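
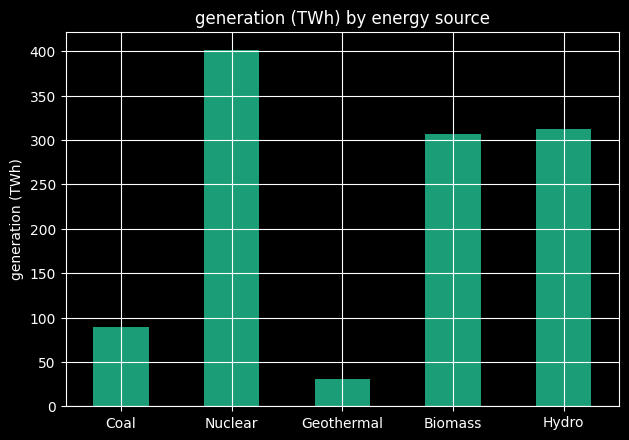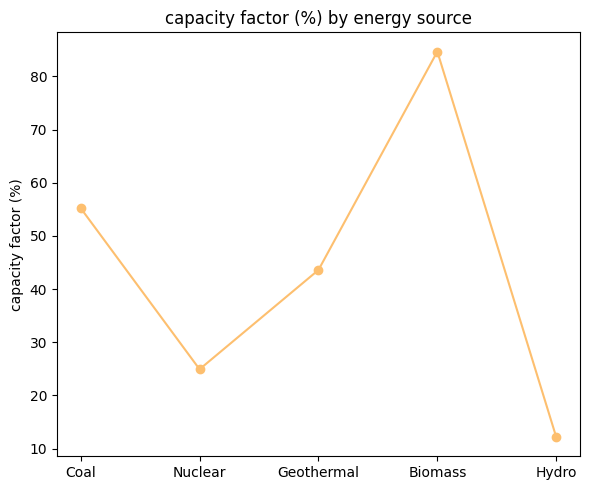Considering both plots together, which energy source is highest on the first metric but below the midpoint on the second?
Chart 2 median capacity factor (%) ≈ 40; below-median energy sources: Nuclear, Hydro. Among those, Nuclear has the highest generation (TWh) (≈ 400).

Nuclear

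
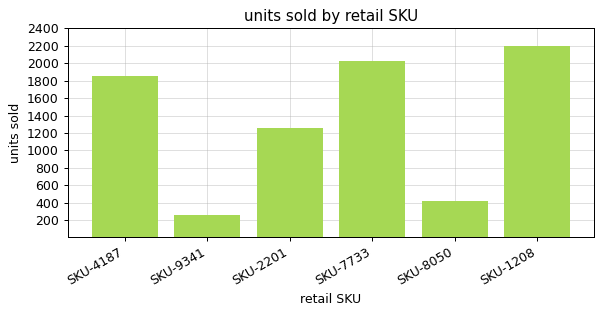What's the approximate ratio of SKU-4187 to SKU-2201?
SKU-4187 ≈ 1800, SKU-2201 ≈ 1200; 1800/1200 ≈ 1.5.

≈ 1.5×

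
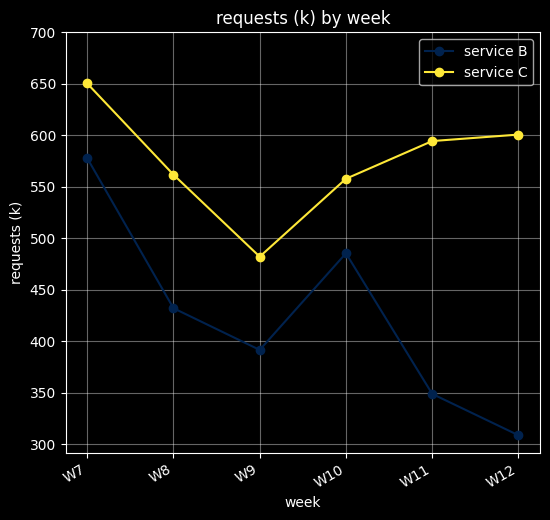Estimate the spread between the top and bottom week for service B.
≈ 300

Max W7 ≈ 600, min W12 ≈ 300; range ≈ 300.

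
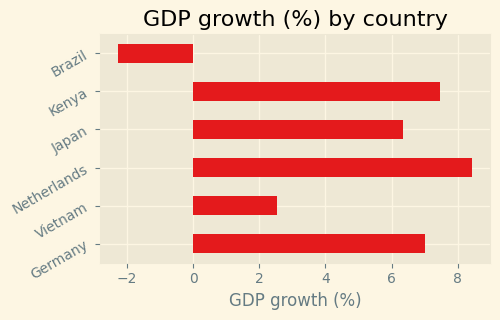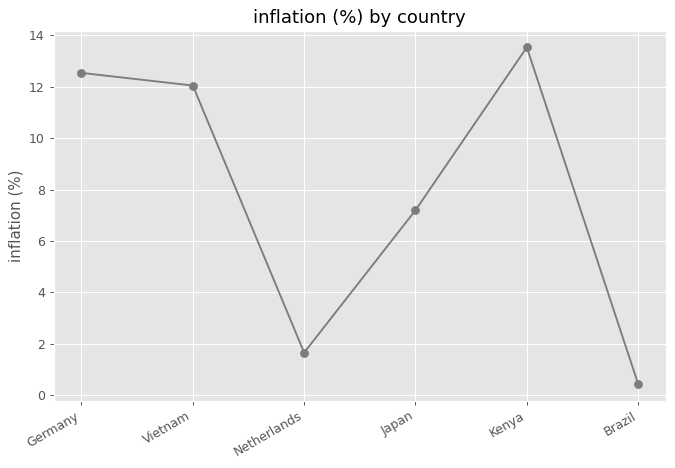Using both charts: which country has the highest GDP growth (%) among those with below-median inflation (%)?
Netherlands

Chart 2 median inflation (%) ≈ 10; below-median countries: Netherlands, Japan, Brazil. Among those, Netherlands has the highest GDP growth (%) (≈ 8).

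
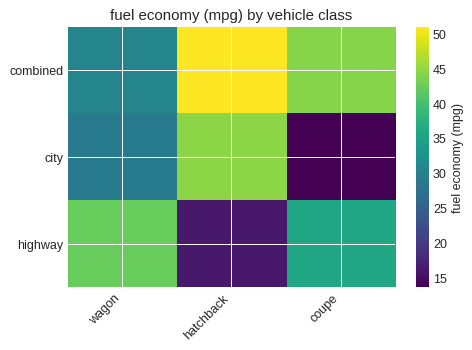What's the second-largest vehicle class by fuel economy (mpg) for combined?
coupe

Top 3 for combined: hatchback ≈ 50, coupe ≈ 45, wagon ≈ 30.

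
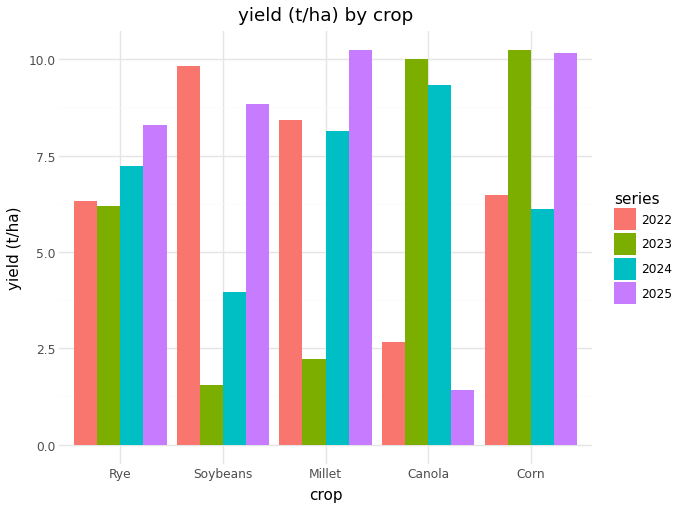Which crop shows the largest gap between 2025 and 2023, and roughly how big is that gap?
Canola, ≈ 9 t/ha

Canola: 2025 ≈ 1, 2023 ≈ 10 → gap ≈ 9. Next-largest (Millet) is only ≈ 8.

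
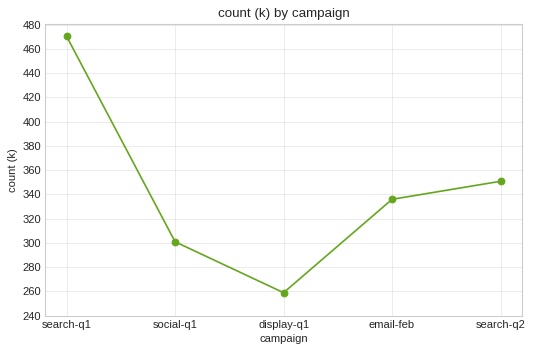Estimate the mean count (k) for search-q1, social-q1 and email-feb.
≈ 373

(480 + 300 + 340) / 3 ≈ 373.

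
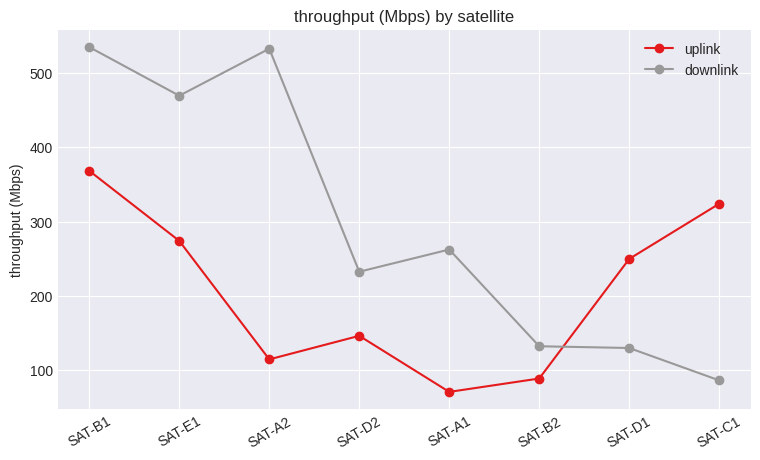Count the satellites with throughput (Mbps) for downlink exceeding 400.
Above 400: SAT-B1, SAT-E1, SAT-A2.

3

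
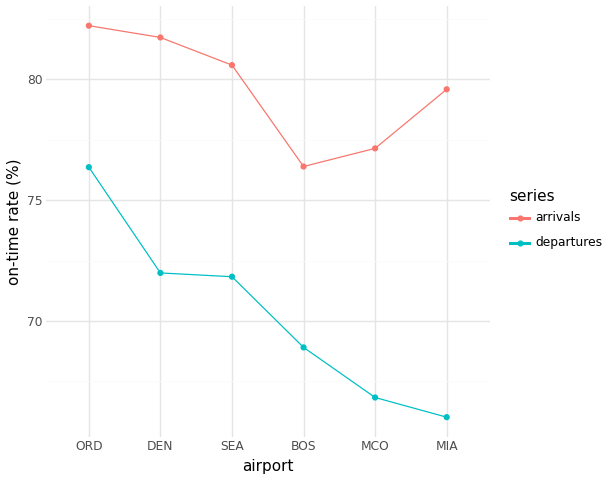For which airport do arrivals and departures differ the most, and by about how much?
MIA, ≈ 14 %

MIA: arrivals ≈ 80, departures ≈ 66 → gap ≈ 14. Next-largest (MCO) is only ≈ 12.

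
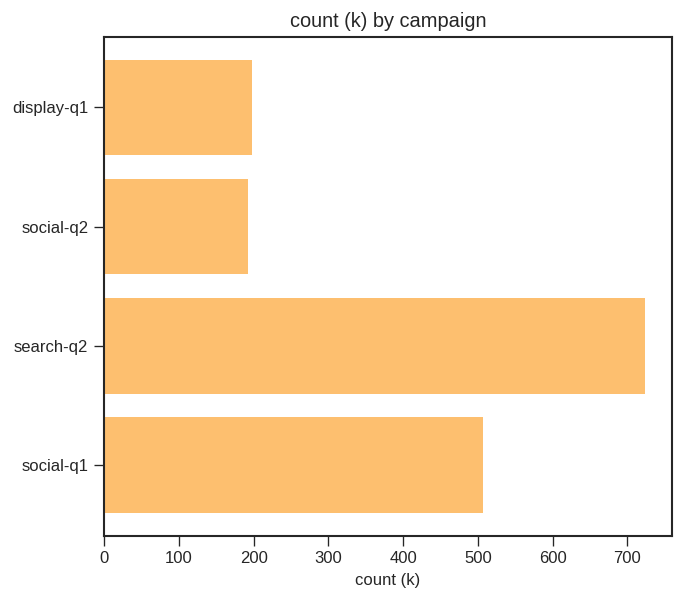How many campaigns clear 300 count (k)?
Above 300: search-q2, social-q1.

2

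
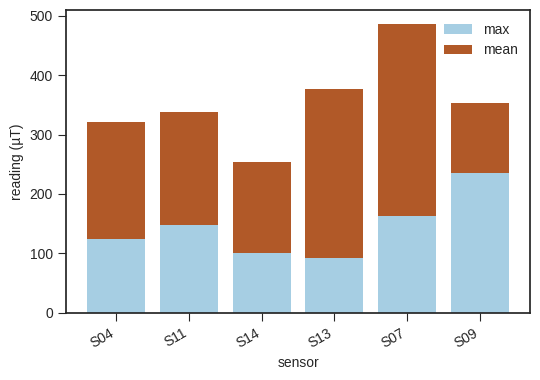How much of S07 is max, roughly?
≈ 150

max top ≈ 150, bottom ≈ 0; segment ≈ 150.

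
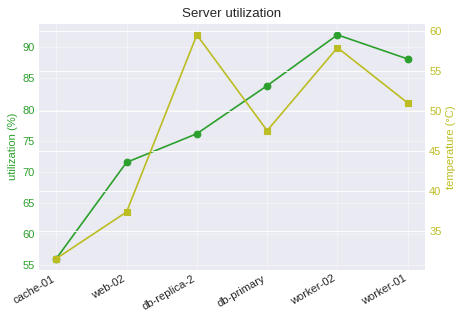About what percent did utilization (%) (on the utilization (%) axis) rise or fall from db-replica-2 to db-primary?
db-replica-2 ≈ 75, db-primary ≈ 85; (85 − 75) / 75 ≈ +13.3%.

≈ +13.3%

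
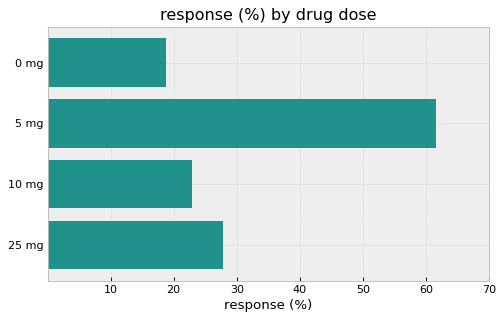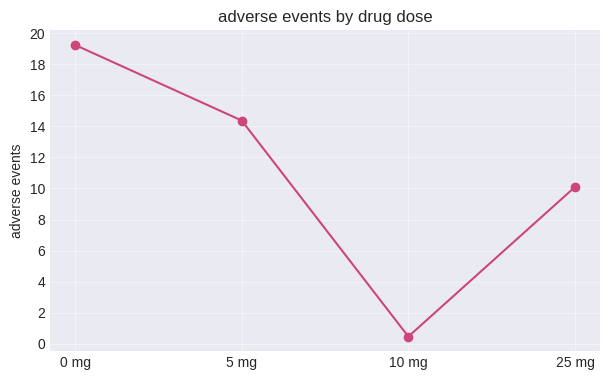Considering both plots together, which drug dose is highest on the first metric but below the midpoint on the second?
25 mg

Chart 2 median adverse events ≈ 12; below-median drug doses: 10 mg, 25 mg. Among those, 25 mg has the highest response (%) (≈ 30).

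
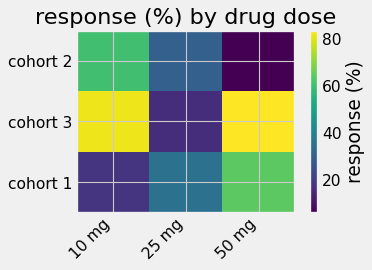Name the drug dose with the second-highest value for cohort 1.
Top 3 for cohort 1: 50 mg ≈ 60, 25 mg ≈ 30, 10 mg ≈ 20.

25 mg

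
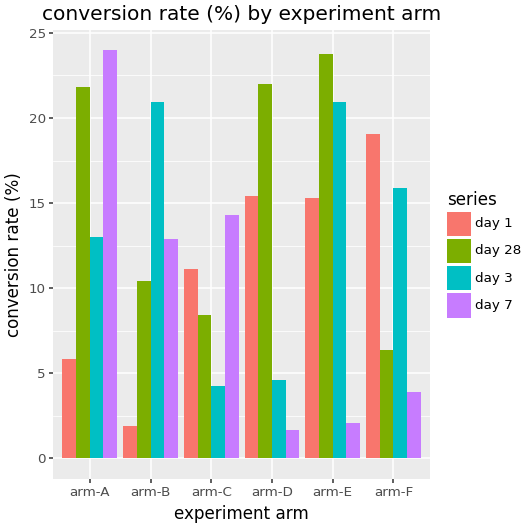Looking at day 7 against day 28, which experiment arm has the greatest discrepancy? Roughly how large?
arm-E: day 7 ≈ 2, day 28 ≈ 24 → gap ≈ 22. Next-largest (arm-D) is only ≈ 20.

arm-E, ≈ 22 %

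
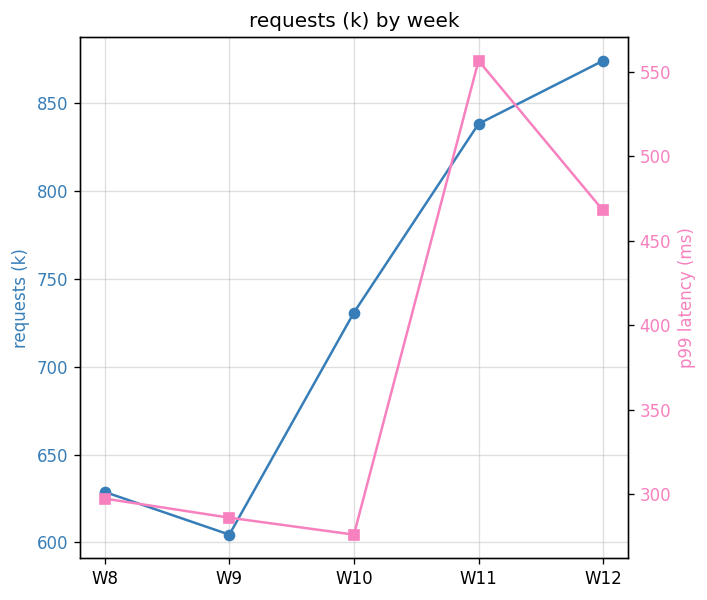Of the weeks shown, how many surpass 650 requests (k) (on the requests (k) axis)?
Above 650: W10, W11, W12.

3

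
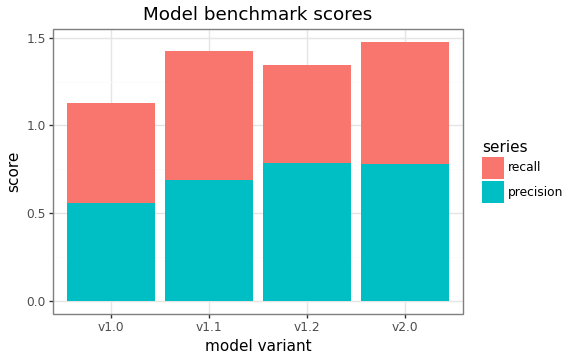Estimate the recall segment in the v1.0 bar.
recall top ≈ 1.2, bottom ≈ 0.6; segment ≈ 0.6.

≈ 0.6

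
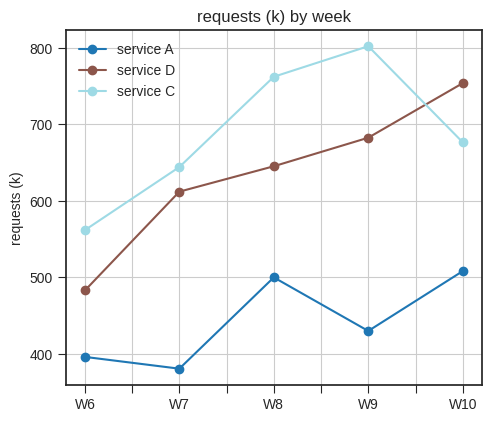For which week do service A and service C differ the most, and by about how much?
W9, ≈ 350 k

W9: service A ≈ 450, service C ≈ 800 → gap ≈ 350. Next-largest (W7) is only ≈ 250.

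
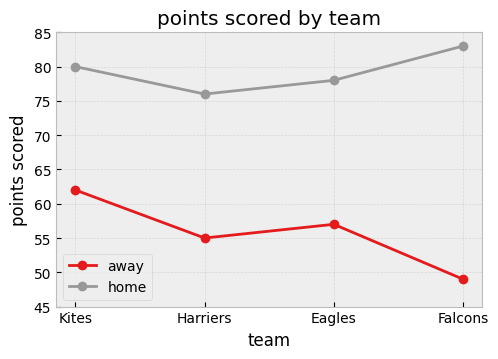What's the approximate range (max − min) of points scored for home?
Max Falcons ≈ 85, min Harriers ≈ 75; range ≈ 10.

≈ 10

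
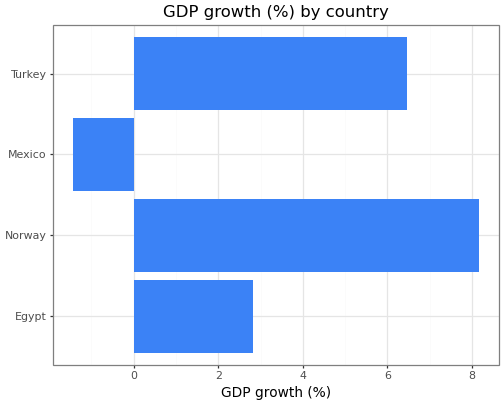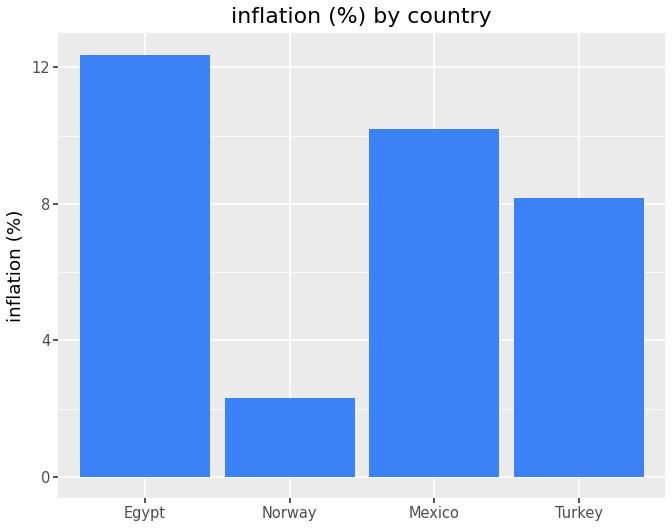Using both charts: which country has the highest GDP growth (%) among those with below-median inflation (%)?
Chart 2 median inflation (%) ≈ 10; below-median countries: Norway, Turkey. Among those, Norway has the highest GDP growth (%) (≈ 8).

Norway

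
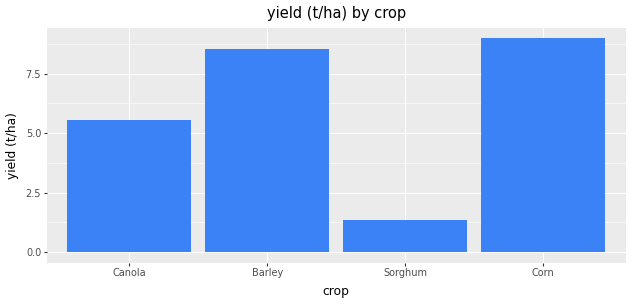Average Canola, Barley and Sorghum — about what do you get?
≈ 5

(6 + 9 + 1) / 3 ≈ 5.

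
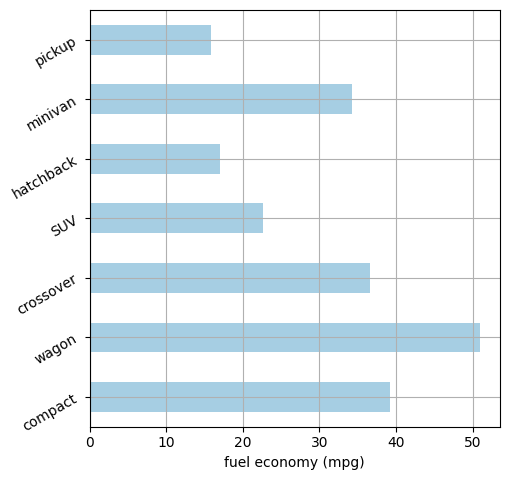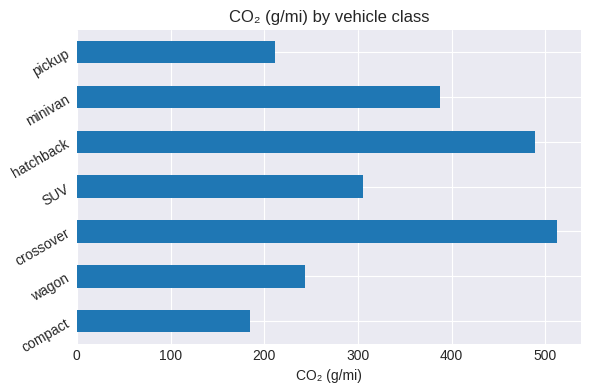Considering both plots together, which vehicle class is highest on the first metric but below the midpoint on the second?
wagon

Chart 2 median CO₂ (g/mi) ≈ 300; below-median vehicle classes: compact, wagon, pickup. Among those, wagon has the highest fuel economy (mpg) (≈ 50).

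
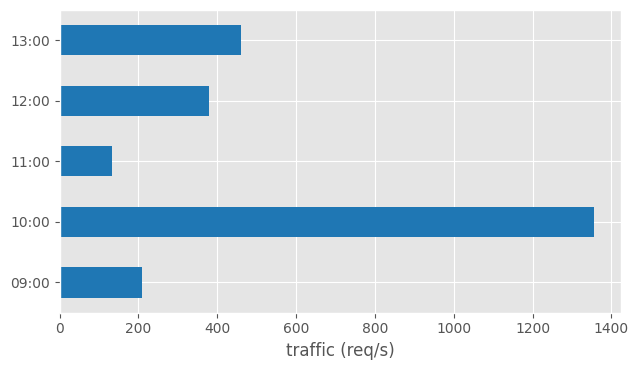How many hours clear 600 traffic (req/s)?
Above 600: 10:00.

1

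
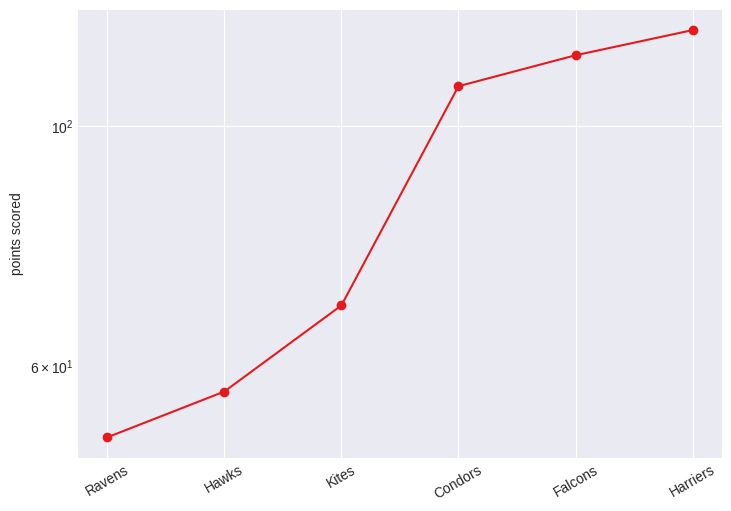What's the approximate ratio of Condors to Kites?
≈ 1.57×

Condors ≈ 110, Kites ≈ 70; 110/70 ≈ 1.57.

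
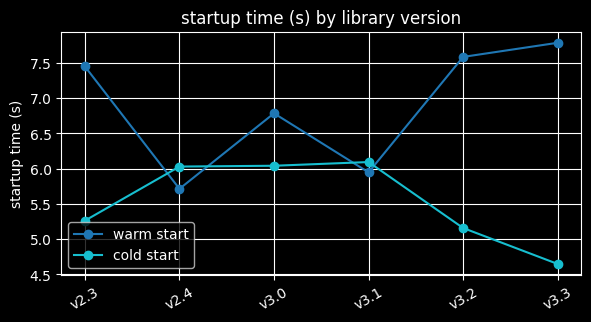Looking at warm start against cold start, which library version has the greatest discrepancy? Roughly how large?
v3.3, ≈ 3.5 s

v3.3: warm start ≈ 8.0, cold start ≈ 4.5 → gap ≈ 3.5. Next-largest (v3.2) is only ≈ 2.5.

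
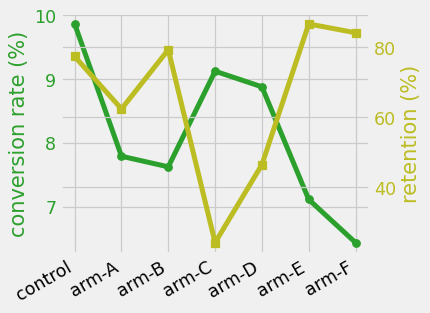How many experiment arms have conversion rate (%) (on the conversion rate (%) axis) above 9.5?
Above 9.5: control.

1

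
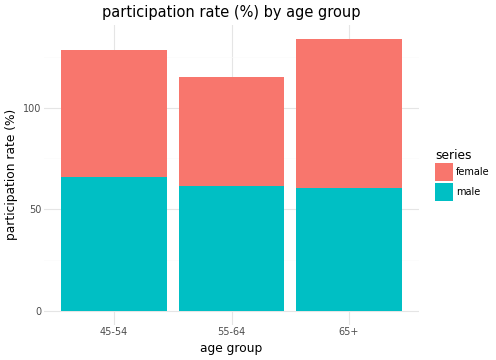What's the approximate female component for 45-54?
female top ≈ 120, bottom ≈ 60; segment ≈ 60.

≈ 60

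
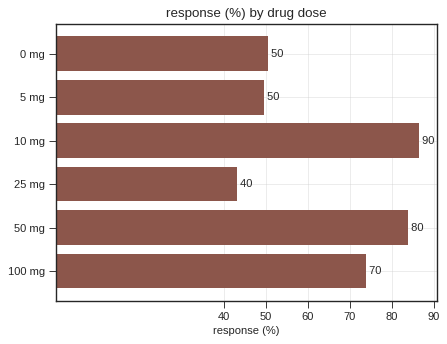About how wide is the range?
Max 10 mg ≈ 90, min 25 mg ≈ 40; range ≈ 50.

≈ 50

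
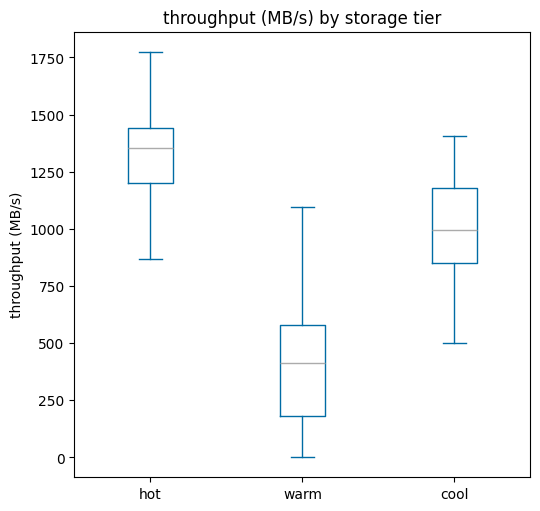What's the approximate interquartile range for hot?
≈ 200

Q3 ≈ 1400, Q1 ≈ 1200; IQR ≈ 200.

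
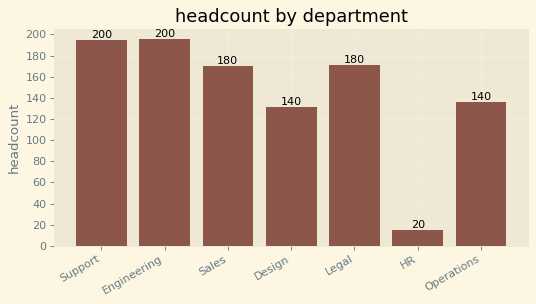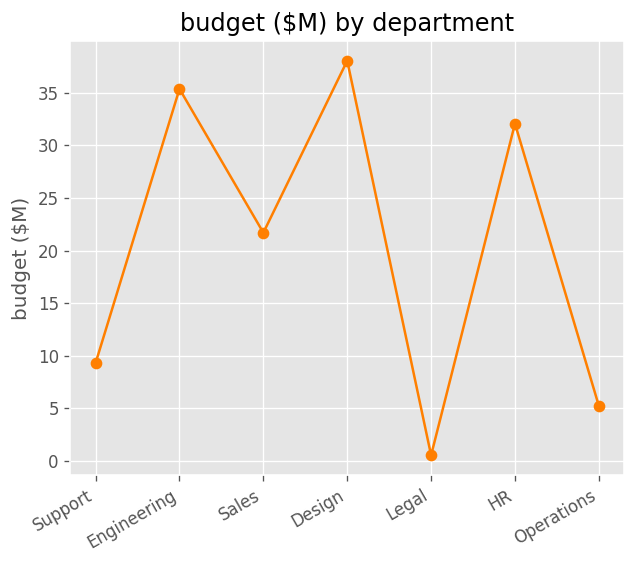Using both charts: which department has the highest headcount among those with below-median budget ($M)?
Support

Chart 2 median budget ($M) ≈ 20; below-median departments: Support, Legal, Operations. Among those, Support has the highest headcount (≈ 200).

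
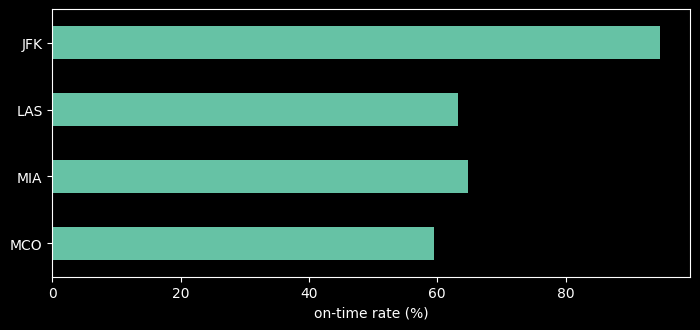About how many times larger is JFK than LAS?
≈ 1.5×

JFK ≈ 90, LAS ≈ 60; 90/60 ≈ 1.5.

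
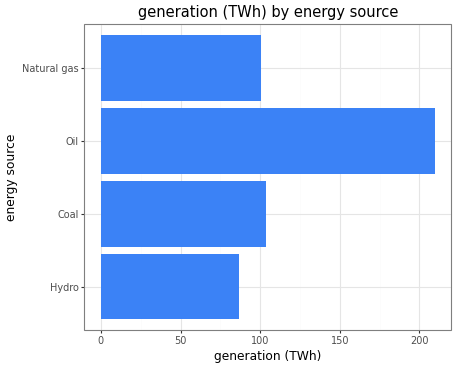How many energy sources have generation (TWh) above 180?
Above 180: Oil.

1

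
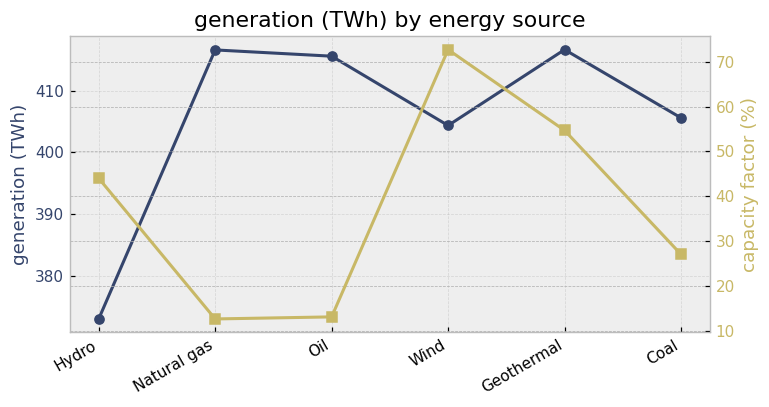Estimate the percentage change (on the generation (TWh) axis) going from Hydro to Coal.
≈ +8%

Hydro ≈ 375, Coal ≈ 405; (405 − 375) / 375 ≈ +8%.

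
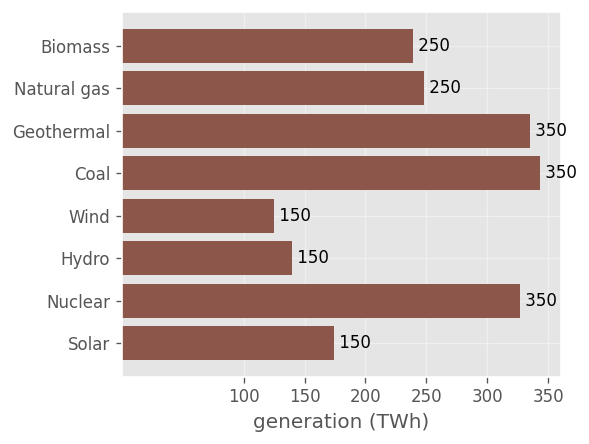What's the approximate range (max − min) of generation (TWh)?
≈ 200

Max Coal ≈ 350, min Wind ≈ 150; range ≈ 200.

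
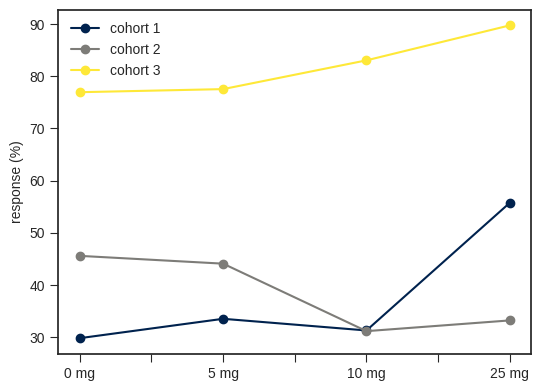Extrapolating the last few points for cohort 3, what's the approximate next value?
Last three: 80, 85, 90 → slope ≈ 5/step → next ≈ 95.

≈ 95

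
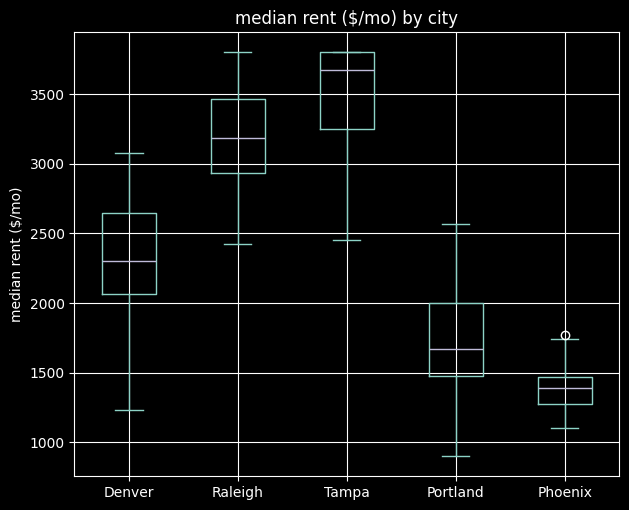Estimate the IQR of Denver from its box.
≈ 600

Q3 ≈ 2600, Q1 ≈ 2000; IQR ≈ 600.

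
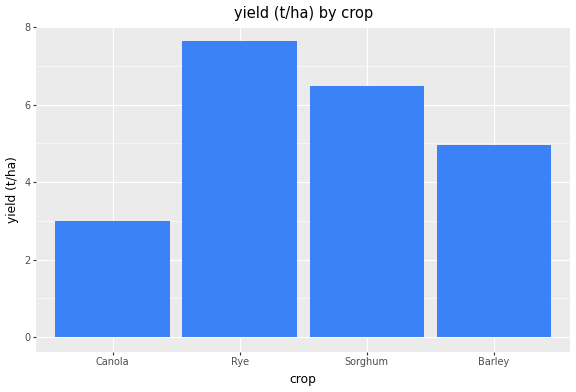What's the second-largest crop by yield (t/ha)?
Sorghum

Top 3: Rye ≈ 8, Sorghum ≈ 6, Barley ≈ 5.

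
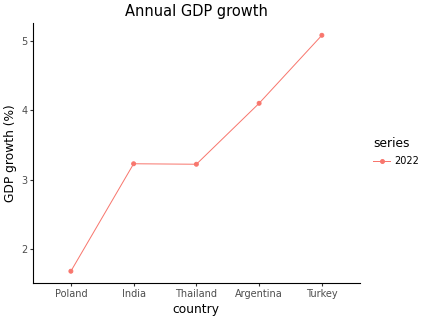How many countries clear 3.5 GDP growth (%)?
2

Above 3.5: Argentina, Turkey.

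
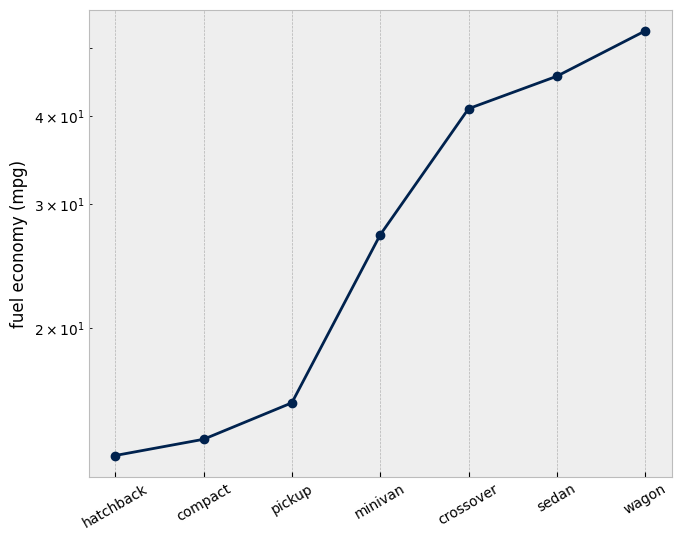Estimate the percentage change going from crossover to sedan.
crossover ≈ 40, sedan ≈ 45; (45 − 40) / 40 ≈ +12.5%.

≈ +12.5%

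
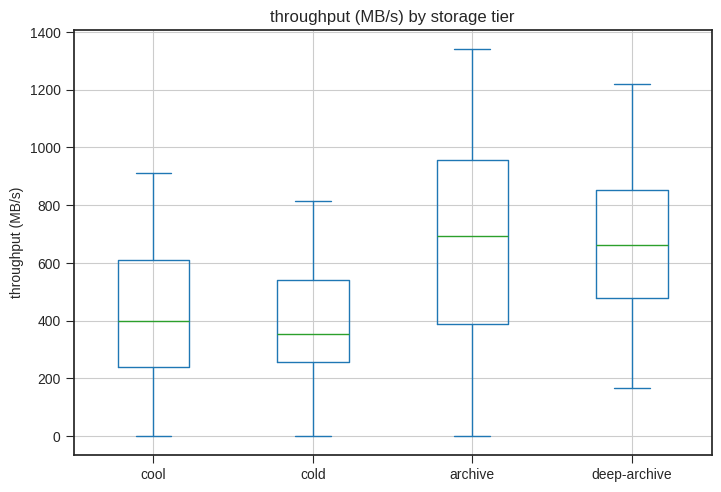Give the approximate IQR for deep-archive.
Q3 ≈ 850, Q1 ≈ 500; IQR ≈ 350.

≈ 350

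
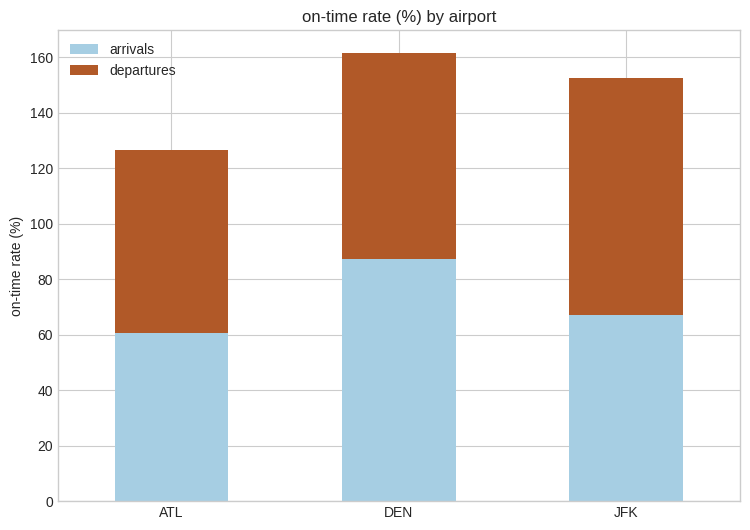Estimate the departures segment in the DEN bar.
departures top ≈ 160, bottom ≈ 80; segment ≈ 80.

≈ 80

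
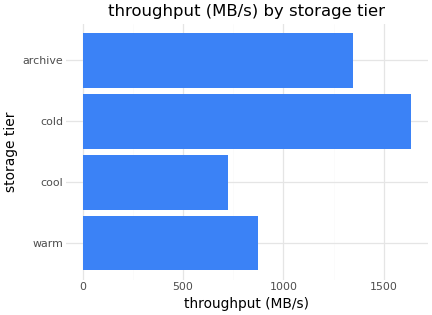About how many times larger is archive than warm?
≈ 1.75×

archive ≈ 1400, warm ≈ 800; 1400/800 ≈ 1.75.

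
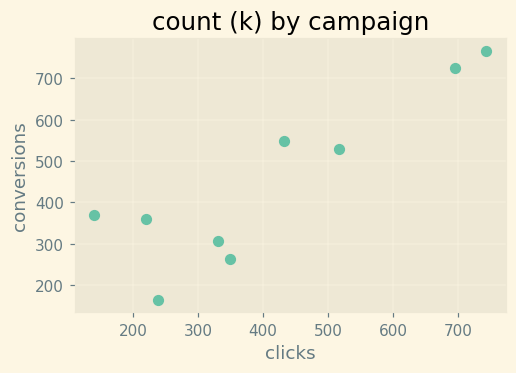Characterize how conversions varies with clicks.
Points are positively correlated; strong (|r| ≈ 0.9).

positive, strong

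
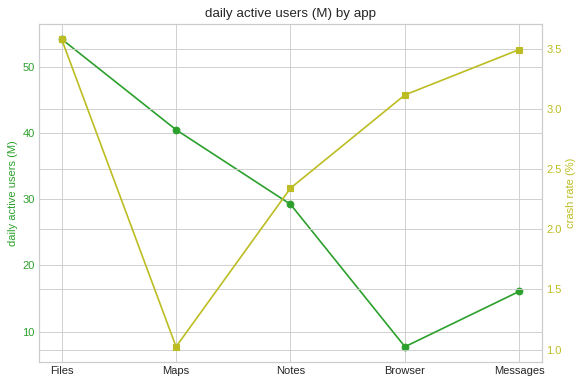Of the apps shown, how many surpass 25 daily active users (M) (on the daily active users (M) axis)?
Above 25: Files, Maps, Notes.

3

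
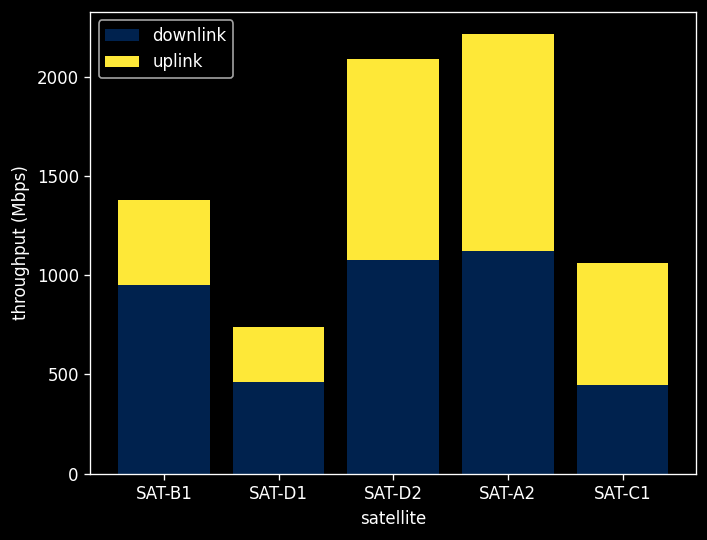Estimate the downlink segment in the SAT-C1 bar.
downlink top ≈ 400, bottom ≈ 0; segment ≈ 400.

≈ 400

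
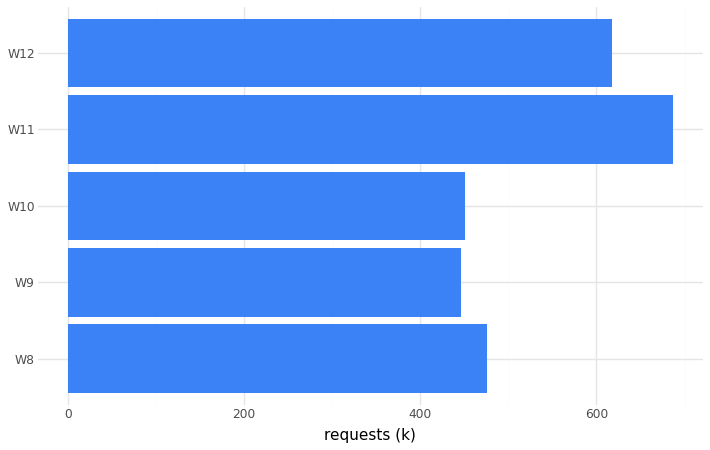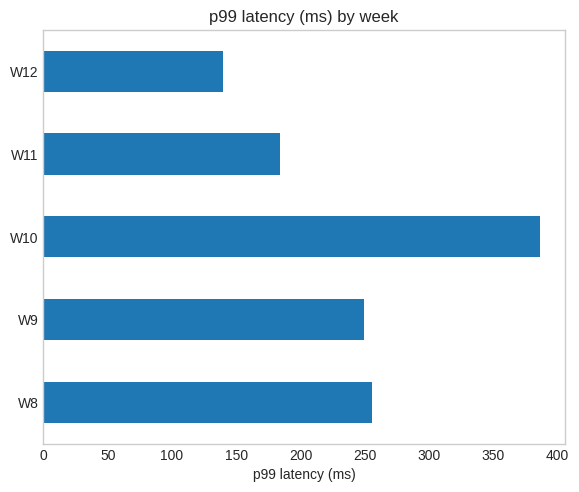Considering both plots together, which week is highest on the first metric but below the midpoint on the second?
W11

Chart 2 median p99 latency (ms) ≈ 250; below-median weeks: W11, W12. Among those, W11 has the highest requests (k) (≈ 700).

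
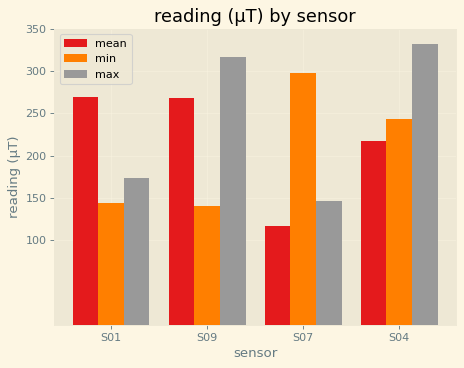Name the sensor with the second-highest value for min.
S04

Top 3 for min: S07 ≈ 300, S04 ≈ 250, S01 ≈ 150.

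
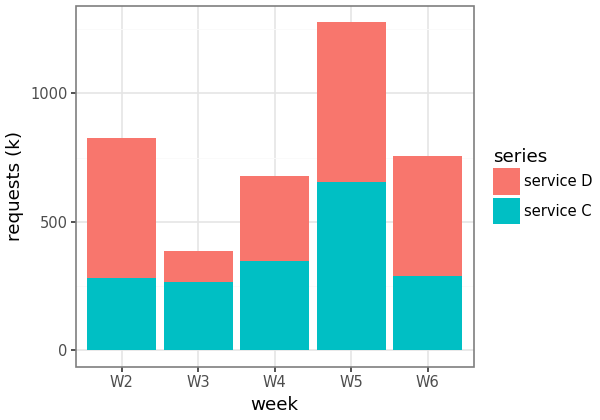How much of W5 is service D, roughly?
service D top ≈ 1200, bottom ≈ 600; segment ≈ 600.

≈ 600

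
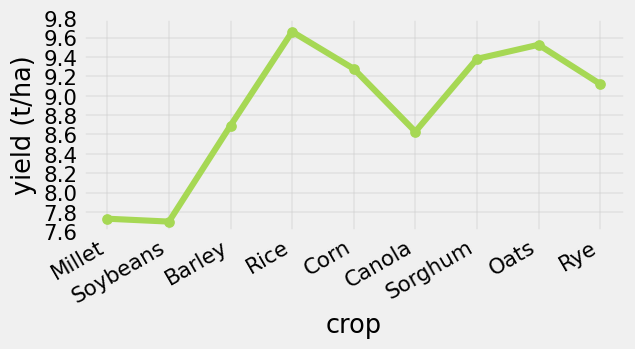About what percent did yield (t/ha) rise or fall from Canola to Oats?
≈ +11.6%

Canola ≈ 8.6, Oats ≈ 9.6; (9.6 − 8.6) / 8.6 ≈ +11.6%.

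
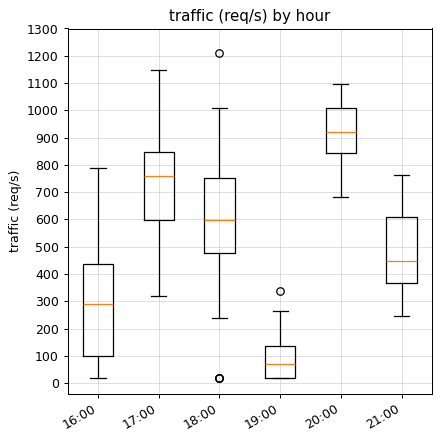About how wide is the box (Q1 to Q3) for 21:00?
Q3 ≈ 600, Q1 ≈ 400; IQR ≈ 200.

≈ 200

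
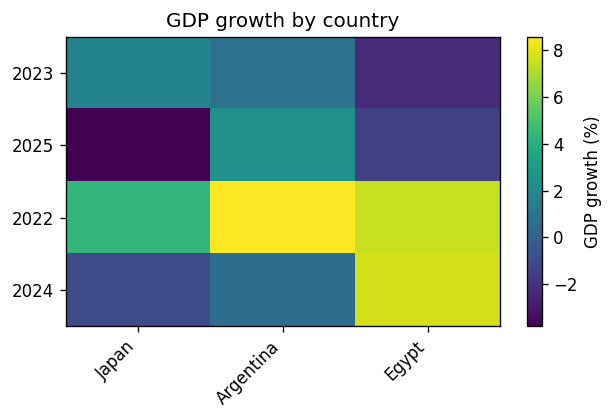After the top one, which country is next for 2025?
Top 3 for 2025: Argentina ≈ 2, Egypt ≈ -2, Japan ≈ -4.

Egypt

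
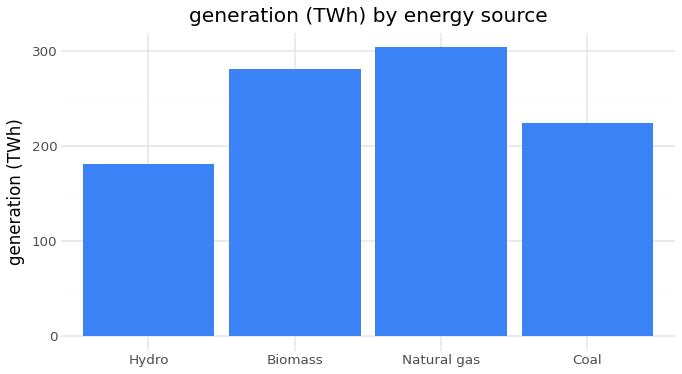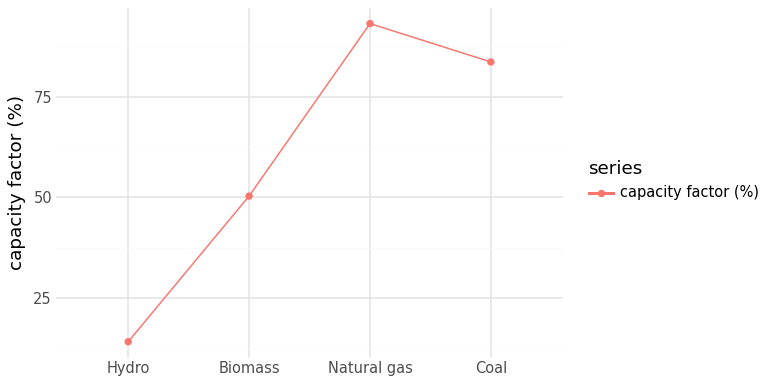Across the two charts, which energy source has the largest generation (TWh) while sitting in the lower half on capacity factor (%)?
Biomass

Chart 2 median capacity factor (%) ≈ 70; below-median energy sources: Hydro, Biomass. Among those, Biomass has the highest generation (TWh) (≈ 300).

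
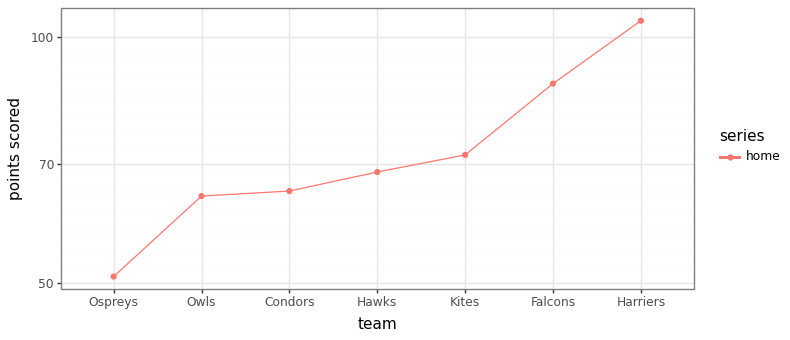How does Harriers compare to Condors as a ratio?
≈ 1.62×

Harriers ≈ 105, Condors ≈ 65; 105/65 ≈ 1.62.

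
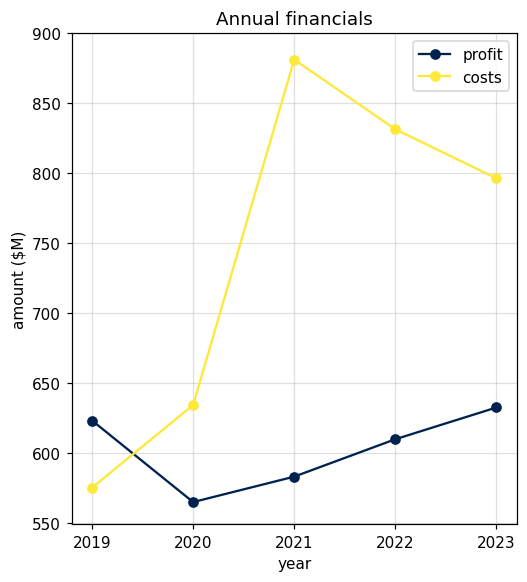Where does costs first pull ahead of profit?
2020

2019: costs ≈ 600 vs profit ≈ 600 (not yet); 2020: costs ≈ 650 vs profit ≈ 550 (first crossover).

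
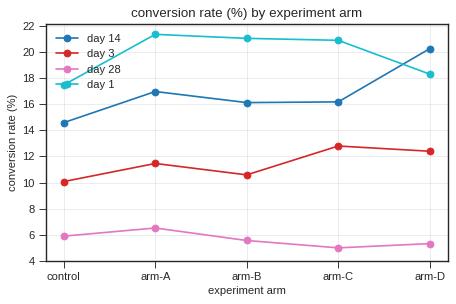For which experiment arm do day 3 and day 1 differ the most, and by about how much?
arm-B: day 3 ≈ 10, day 1 ≈ 22 → gap ≈ 12. Next-largest (arm-A) is only ≈ 10.

arm-B, ≈ 12 %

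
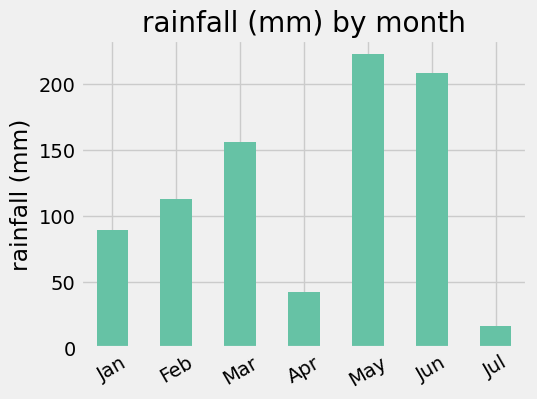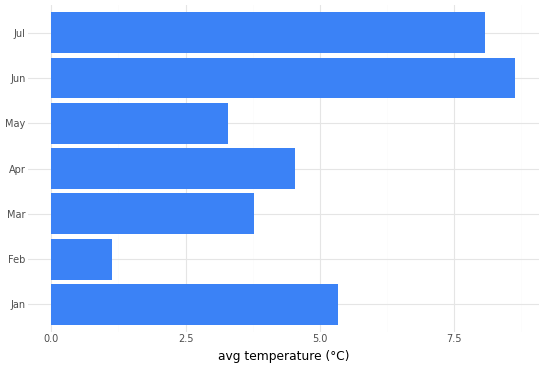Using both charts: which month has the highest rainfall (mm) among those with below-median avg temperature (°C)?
May

Chart 2 median avg temperature (°C) ≈ 5; below-median months: Feb, Mar, May. Among those, May has the highest rainfall (mm) (≈ 225).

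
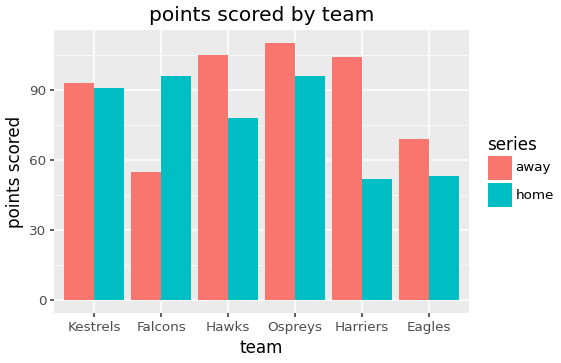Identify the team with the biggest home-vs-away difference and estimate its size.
Harriers, ≈ 50

Harriers: home ≈ 50, away ≈ 100 → gap ≈ 50. Next-largest (Falcons) is only ≈ 40.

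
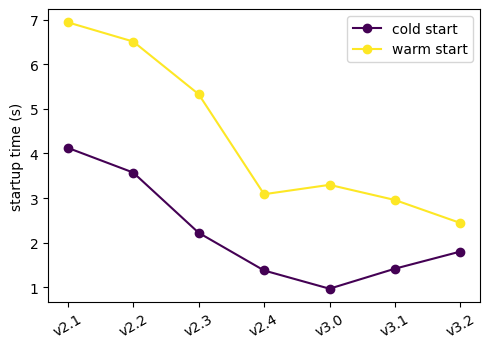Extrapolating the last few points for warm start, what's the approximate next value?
≈ 2

Last three: 3.5, 3.0, 2.5 → slope ≈ -0.5/step → next ≈ 2.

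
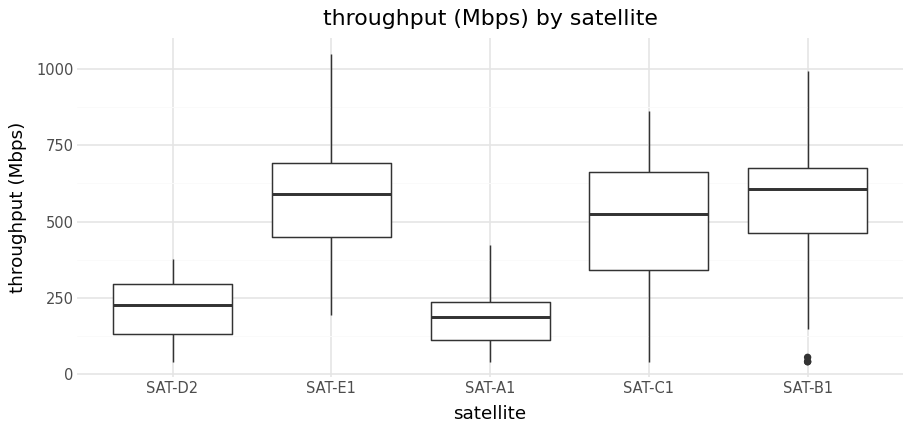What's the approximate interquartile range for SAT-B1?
≈ 250

Q3 ≈ 700, Q1 ≈ 450; IQR ≈ 250.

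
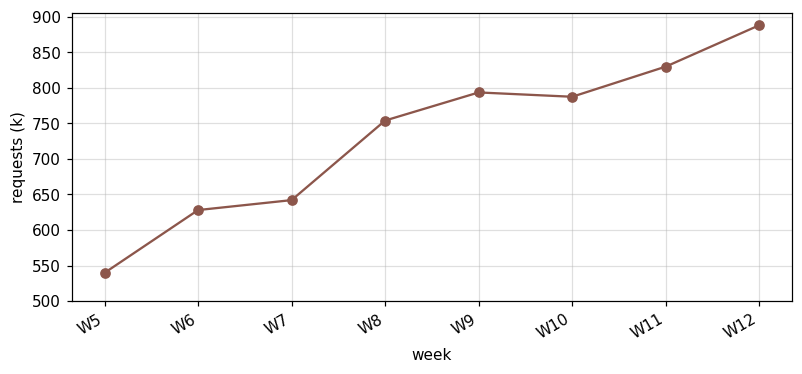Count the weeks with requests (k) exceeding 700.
5

Above 700: W8, W9, W10, W11, W12.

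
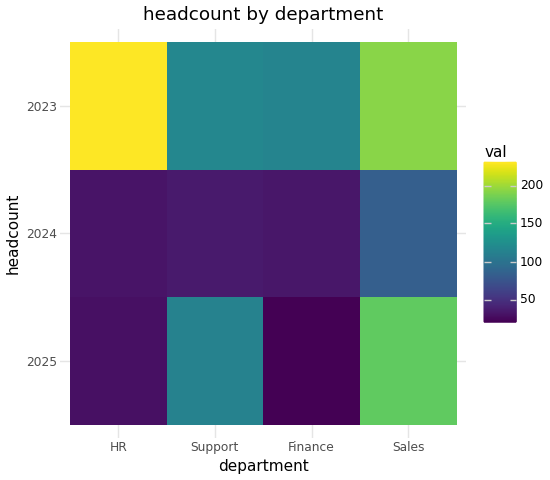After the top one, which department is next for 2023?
Top 3 for 2023: HR ≈ 240, Sales ≈ 200, Support ≈ 120.

Sales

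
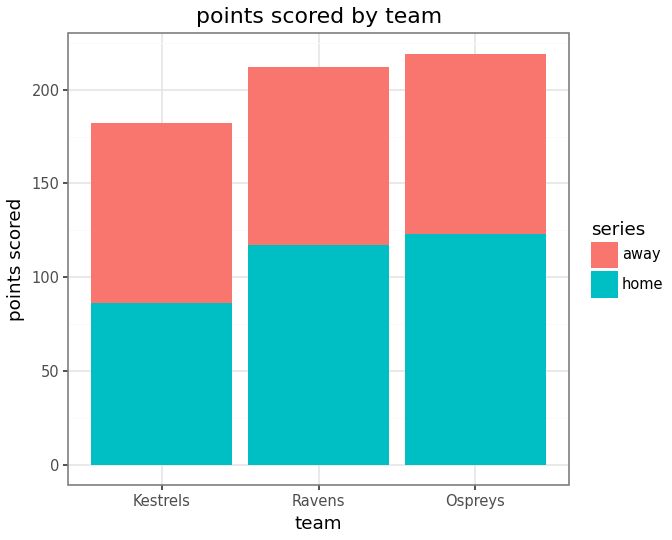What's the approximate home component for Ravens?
≈ 120

home top ≈ 120, bottom ≈ 0; segment ≈ 120.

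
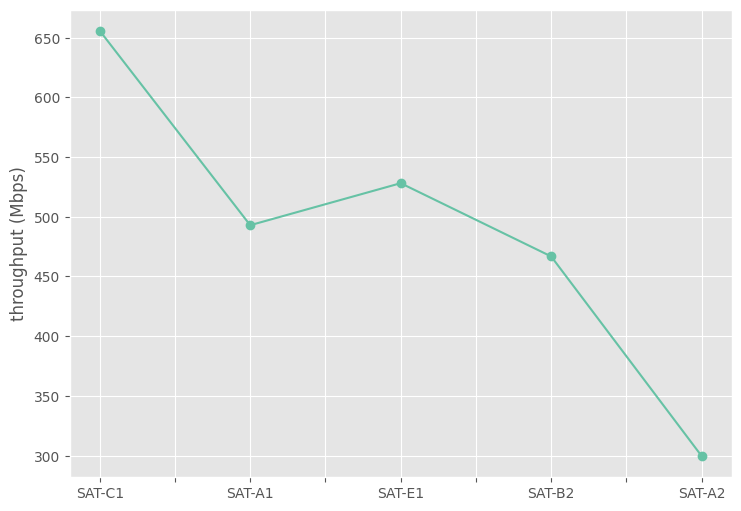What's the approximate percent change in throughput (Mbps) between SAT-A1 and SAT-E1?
≈ +10%

SAT-A1 ≈ 500, SAT-E1 ≈ 550; (550 − 500) / 500 ≈ +10%.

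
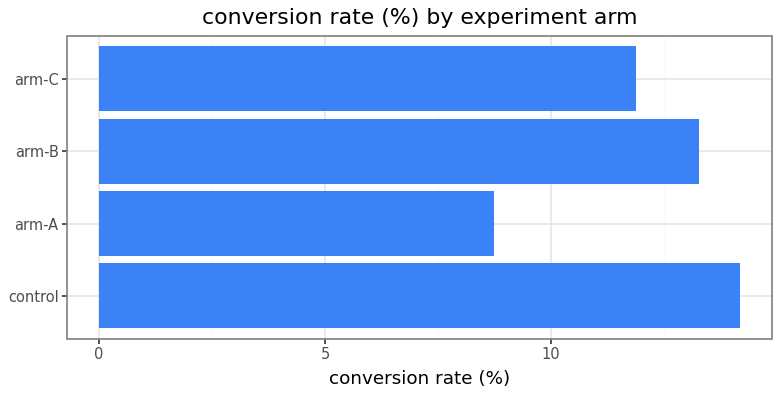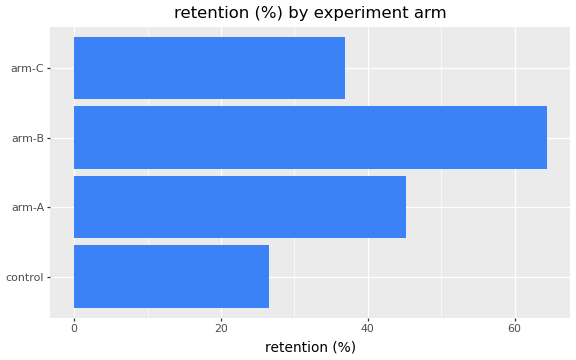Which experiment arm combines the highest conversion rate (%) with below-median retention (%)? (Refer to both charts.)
control

Chart 2 median retention (%) ≈ 40; below-median experiment arms: control, arm-C. Among those, control has the highest conversion rate (%) (≈ 14).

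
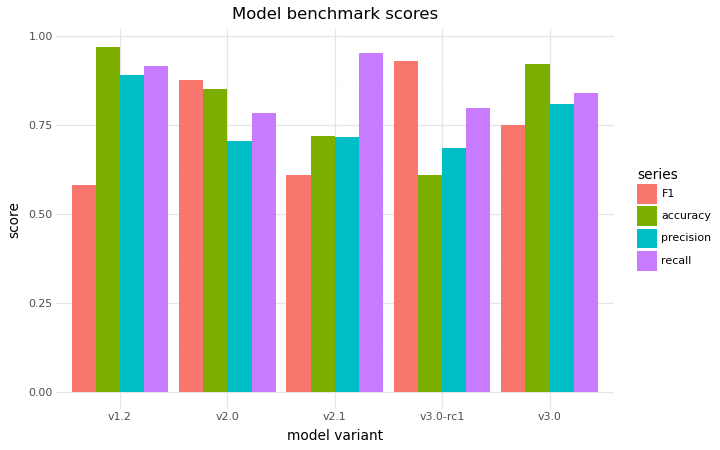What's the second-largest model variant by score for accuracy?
Top 3 for accuracy: v1.2 ≈ 1.0, v3.0 ≈ 0.9, v2.0 ≈ 0.8.

v3.0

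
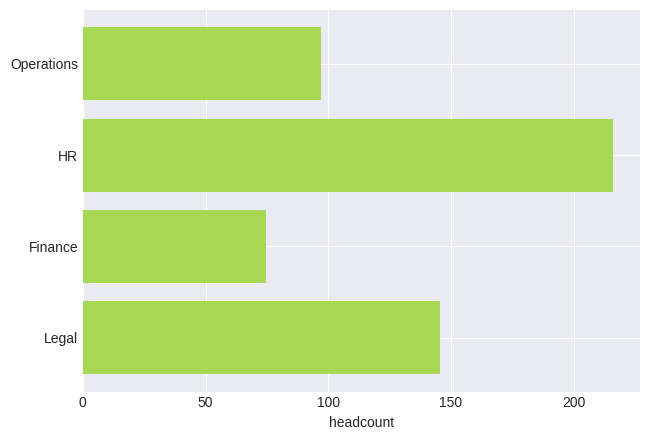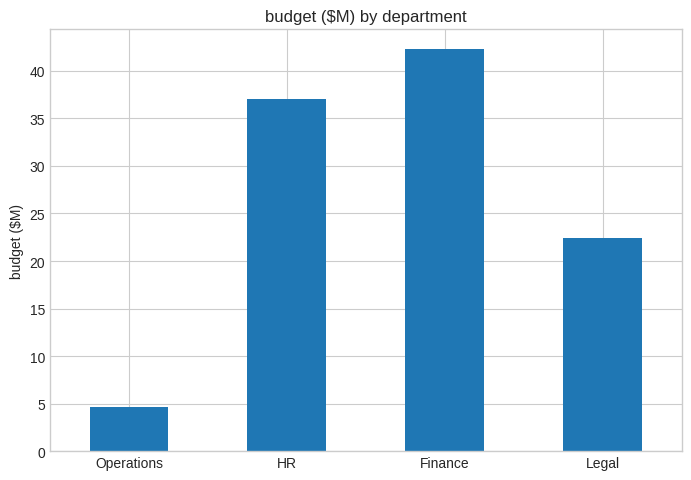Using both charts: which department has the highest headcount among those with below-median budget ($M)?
Legal

Chart 2 median budget ($M) ≈ 30; below-median departments: Operations, Legal. Among those, Legal has the highest headcount (≈ 140).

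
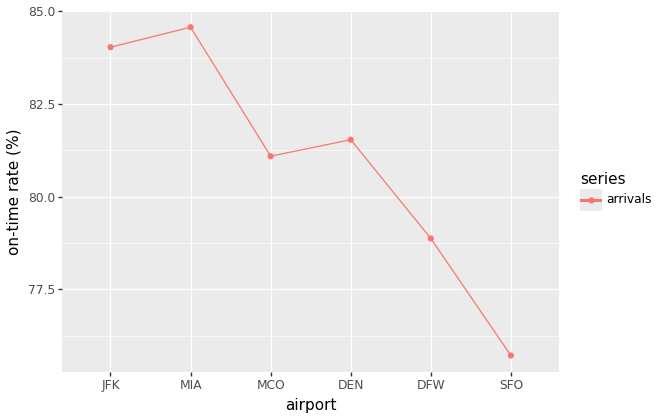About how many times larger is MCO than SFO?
MCO ≈ 81, SFO ≈ 76; 81/76 ≈ 1.07.

≈ 1.07×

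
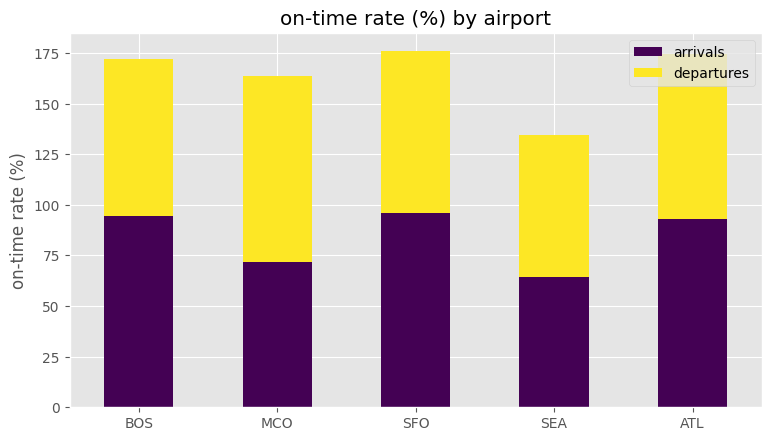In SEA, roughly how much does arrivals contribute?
≈ 60

arrivals top ≈ 60, bottom ≈ 0; segment ≈ 60.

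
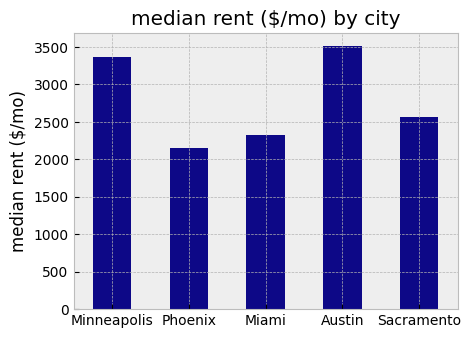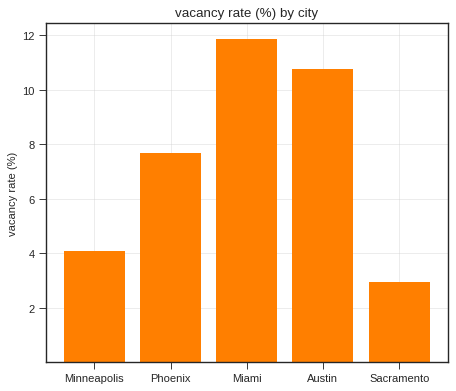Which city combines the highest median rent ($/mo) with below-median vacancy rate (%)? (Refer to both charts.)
Minneapolis

Chart 2 median vacancy rate (%) ≈ 8; below-median cities: Minneapolis, Sacramento. Among those, Minneapolis has the highest median rent ($/mo) (≈ 3500).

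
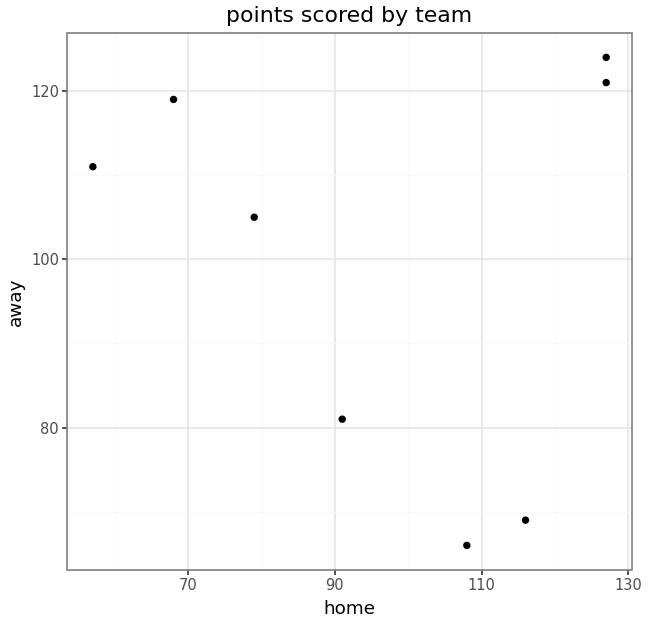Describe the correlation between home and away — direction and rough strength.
no clear correlation

Points are roughly uncorrelated; weak (|r| ≈ 0.1).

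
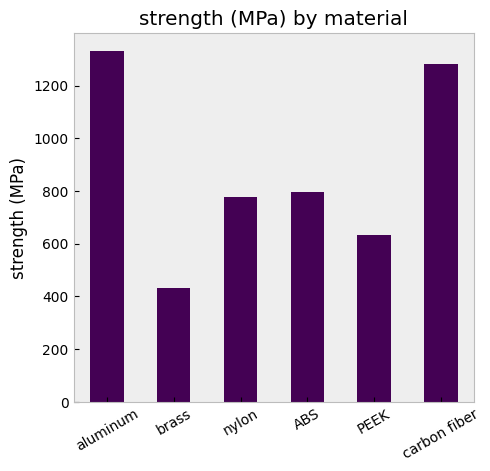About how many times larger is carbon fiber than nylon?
≈ 1.5×

carbon fiber ≈ 1200, nylon ≈ 800; 1200/800 ≈ 1.5.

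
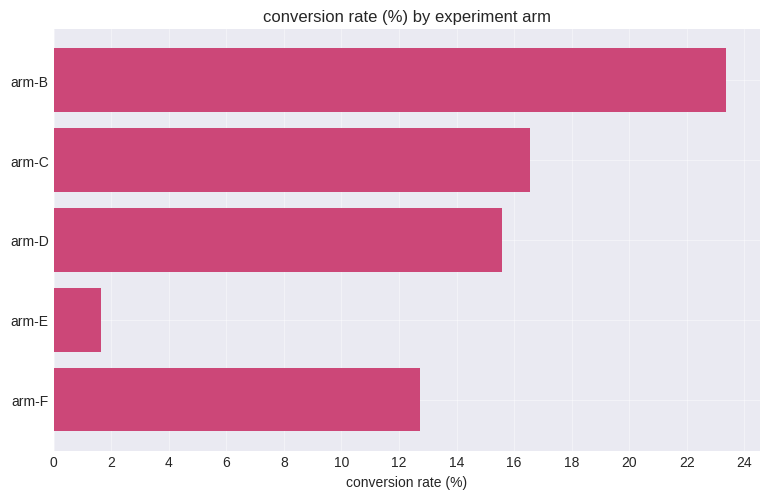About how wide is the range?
Max arm-B ≈ 24, min arm-E ≈ 2; range ≈ 22.

≈ 22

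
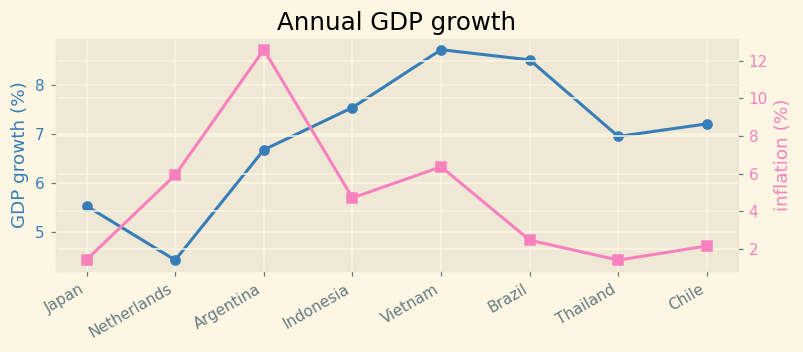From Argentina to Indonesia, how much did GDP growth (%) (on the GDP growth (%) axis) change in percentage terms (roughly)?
Argentina ≈ 6.5, Indonesia ≈ 7.5; (7.5 − 6.5) / 6.5 ≈ +15.4%.

≈ +15.4%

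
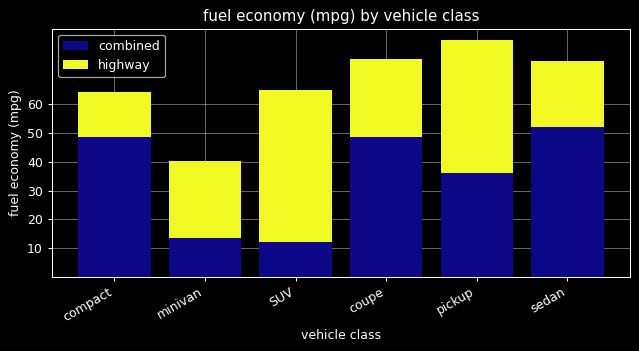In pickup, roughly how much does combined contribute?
combined top ≈ 40, bottom ≈ 0; segment ≈ 40.

≈ 40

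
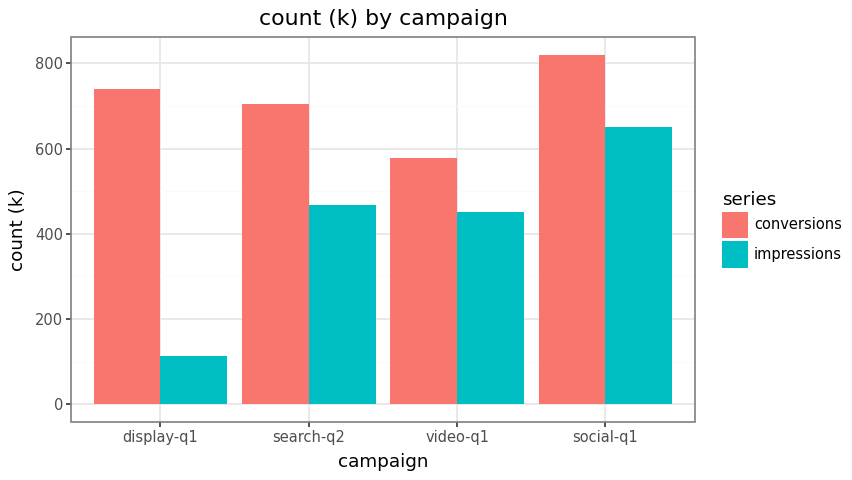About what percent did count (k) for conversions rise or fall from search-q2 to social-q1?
≈ +14.3%

search-q2 ≈ 700, social-q1 ≈ 800; (800 − 700) / 700 ≈ +14.3%.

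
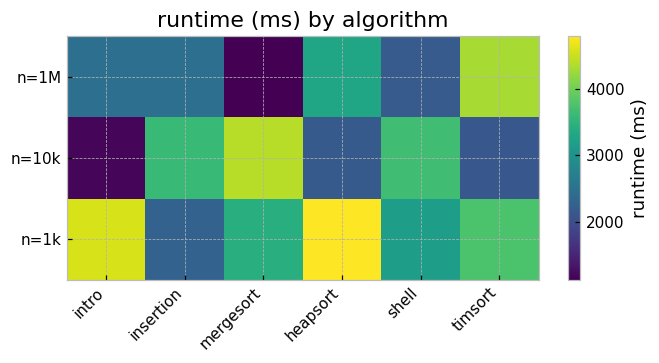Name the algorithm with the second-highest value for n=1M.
heapsort

Top 3 for n=1M: timsort ≈ 4500, heapsort ≈ 3500, insertion ≈ 2500.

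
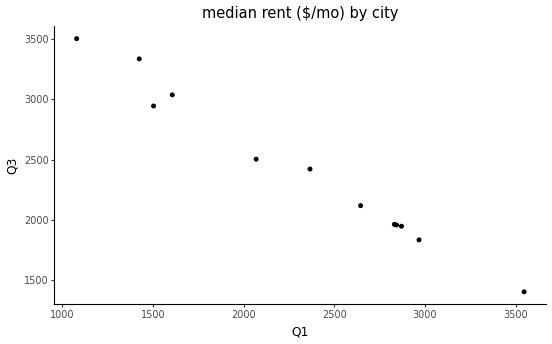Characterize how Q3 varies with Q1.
negative, strong

Points are negatively correlated; strong (|r| ≈ 1.0).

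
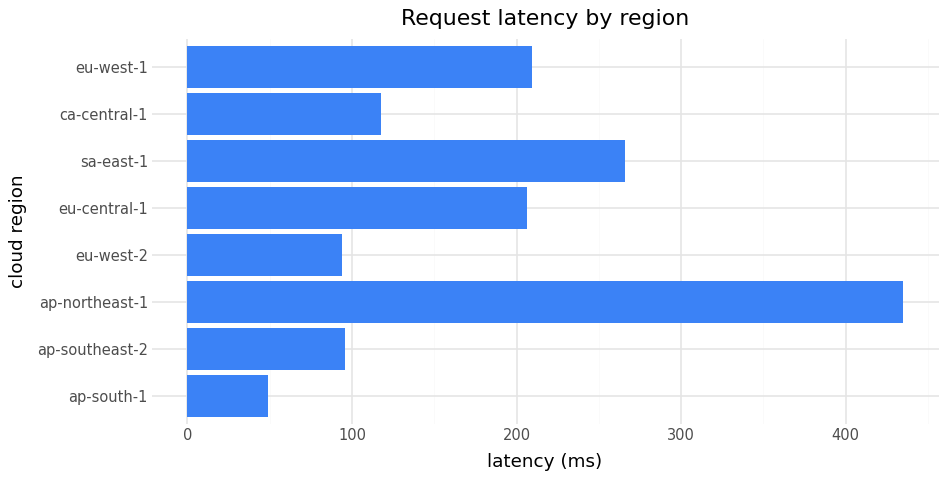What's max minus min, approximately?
≈ 400

Max ap-northeast-1 ≈ 450, min ap-south-1 ≈ 50; range ≈ 400.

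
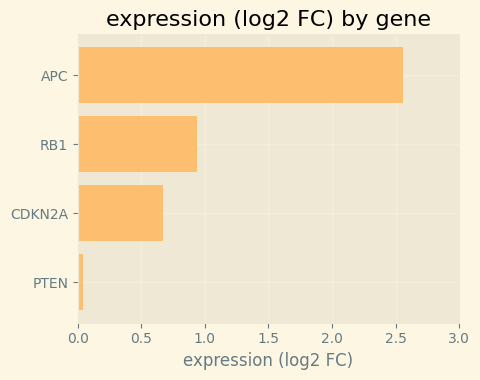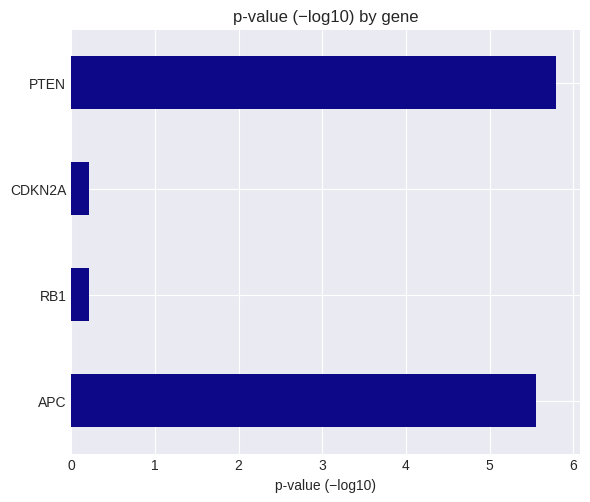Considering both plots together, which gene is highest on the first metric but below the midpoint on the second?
Chart 2 median p-value (−log10) ≈ 3; below-median genes: RB1, CDKN2A. Among those, RB1 has the highest expression (log2 FC) (≈ 1).

RB1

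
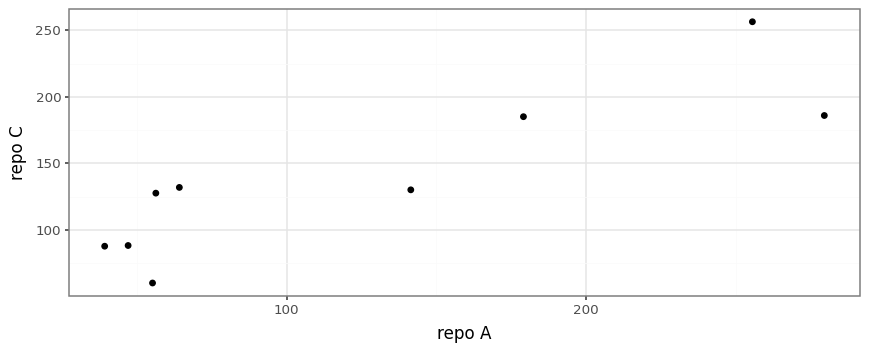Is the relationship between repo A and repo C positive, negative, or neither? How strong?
positive, strong

Points are positively correlated; strong (|r| ≈ 0.9).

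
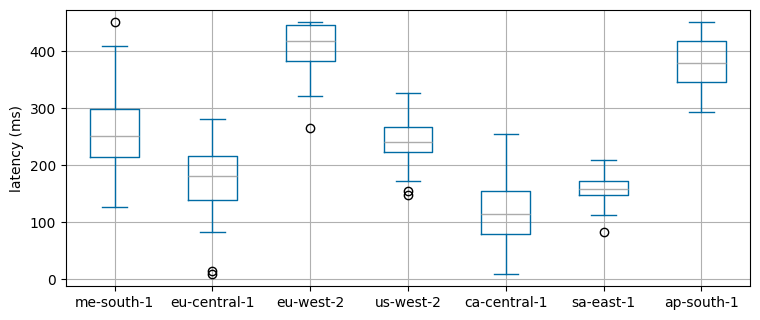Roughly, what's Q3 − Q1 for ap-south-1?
≈ 75

Q3 ≈ 425, Q1 ≈ 350; IQR ≈ 75.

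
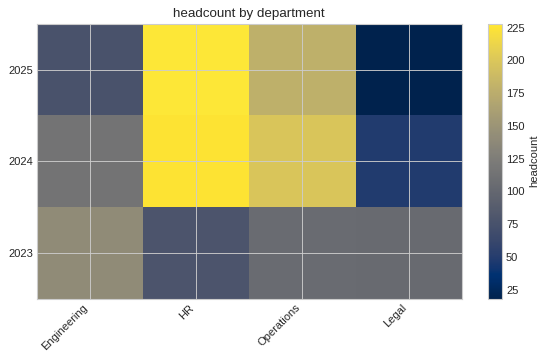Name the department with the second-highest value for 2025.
Operations

Top 3 for 2025: HR ≈ 220, Operations ≈ 180, Engineering ≈ 80.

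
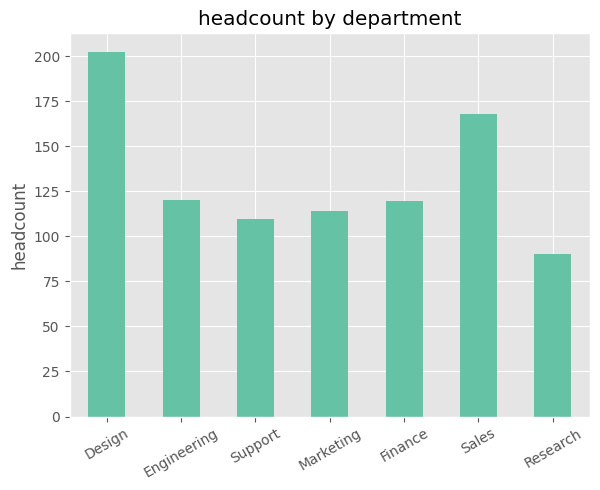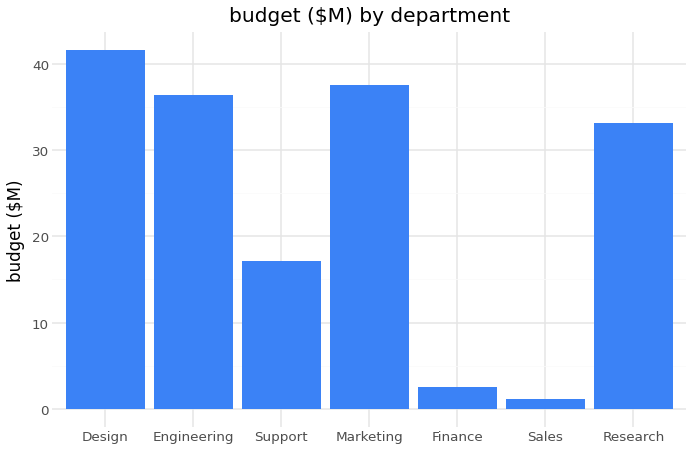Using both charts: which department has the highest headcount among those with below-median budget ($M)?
Chart 2 median budget ($M) ≈ 35; below-median departments: Support, Finance, Sales. Among those, Sales has the highest headcount (≈ 160).

Sales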